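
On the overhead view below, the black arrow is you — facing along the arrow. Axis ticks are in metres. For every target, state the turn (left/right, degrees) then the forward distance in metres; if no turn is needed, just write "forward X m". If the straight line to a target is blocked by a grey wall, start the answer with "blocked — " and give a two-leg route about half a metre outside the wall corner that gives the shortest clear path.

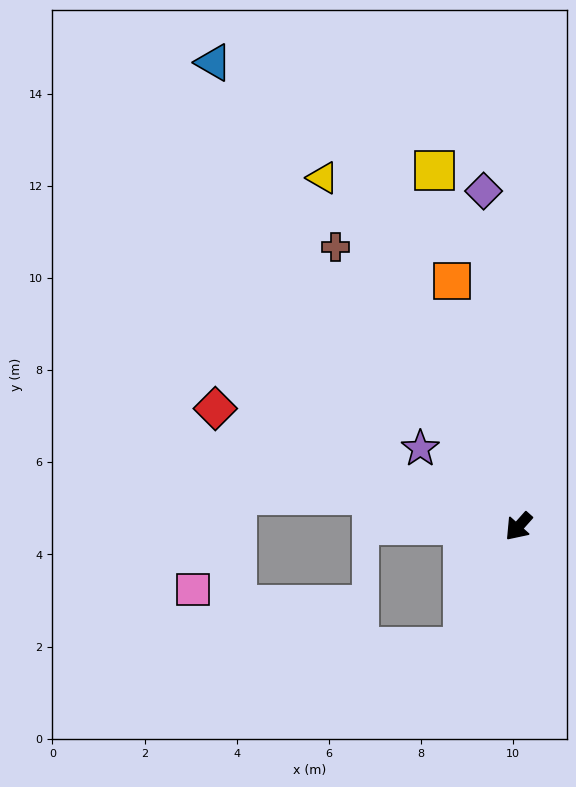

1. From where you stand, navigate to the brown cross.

turn right 105°, forward 7.3 m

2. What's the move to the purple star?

turn right 87°, forward 2.7 m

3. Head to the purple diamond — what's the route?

turn right 132°, forward 7.3 m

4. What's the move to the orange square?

turn right 123°, forward 5.5 m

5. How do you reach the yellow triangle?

turn right 109°, forward 8.7 m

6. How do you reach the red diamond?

turn right 70°, forward 7.1 m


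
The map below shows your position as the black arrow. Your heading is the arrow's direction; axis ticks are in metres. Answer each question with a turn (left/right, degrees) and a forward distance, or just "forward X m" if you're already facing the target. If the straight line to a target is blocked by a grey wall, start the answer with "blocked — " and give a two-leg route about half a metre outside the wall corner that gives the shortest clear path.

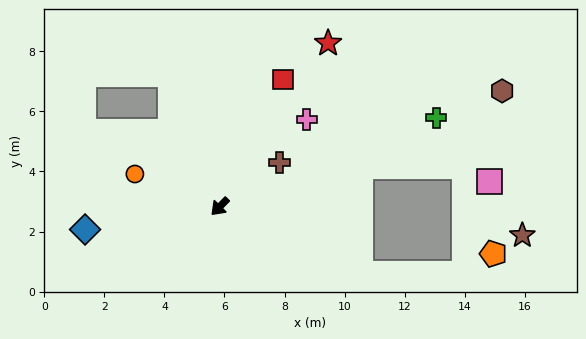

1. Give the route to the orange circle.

turn right 67°, forward 3.0 m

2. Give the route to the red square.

turn right 162°, forward 4.7 m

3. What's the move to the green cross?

turn left 157°, forward 7.8 m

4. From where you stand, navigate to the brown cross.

turn left 171°, forward 2.5 m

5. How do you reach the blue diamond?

turn right 36°, forward 4.6 m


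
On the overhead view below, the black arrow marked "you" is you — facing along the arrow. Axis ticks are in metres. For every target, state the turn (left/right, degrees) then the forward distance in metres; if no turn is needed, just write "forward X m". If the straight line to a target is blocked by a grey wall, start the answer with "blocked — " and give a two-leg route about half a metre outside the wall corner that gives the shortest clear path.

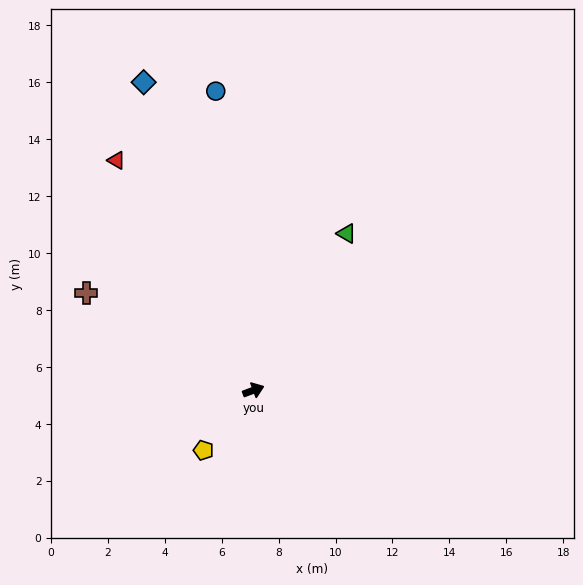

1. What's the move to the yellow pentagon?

turn right 150°, forward 2.7 m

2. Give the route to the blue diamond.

turn left 89°, forward 11.5 m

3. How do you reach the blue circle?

turn left 77°, forward 10.6 m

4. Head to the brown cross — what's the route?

turn left 129°, forward 6.8 m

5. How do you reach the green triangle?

turn left 39°, forward 6.4 m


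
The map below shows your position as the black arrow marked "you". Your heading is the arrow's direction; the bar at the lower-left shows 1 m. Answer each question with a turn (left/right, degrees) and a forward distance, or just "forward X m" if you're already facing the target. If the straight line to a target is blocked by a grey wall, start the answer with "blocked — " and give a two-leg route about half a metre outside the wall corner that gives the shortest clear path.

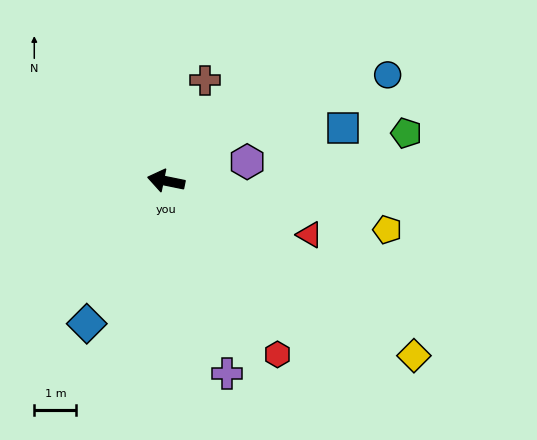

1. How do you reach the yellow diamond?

turn left 156°, forward 7.2 m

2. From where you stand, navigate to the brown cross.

turn right 100°, forward 2.6 m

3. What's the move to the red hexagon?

turn left 134°, forward 4.9 m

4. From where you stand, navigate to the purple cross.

turn left 119°, forward 4.8 m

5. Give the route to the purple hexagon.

turn right 155°, forward 2.0 m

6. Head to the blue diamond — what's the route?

turn left 72°, forward 3.9 m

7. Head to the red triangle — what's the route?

turn left 171°, forward 3.6 m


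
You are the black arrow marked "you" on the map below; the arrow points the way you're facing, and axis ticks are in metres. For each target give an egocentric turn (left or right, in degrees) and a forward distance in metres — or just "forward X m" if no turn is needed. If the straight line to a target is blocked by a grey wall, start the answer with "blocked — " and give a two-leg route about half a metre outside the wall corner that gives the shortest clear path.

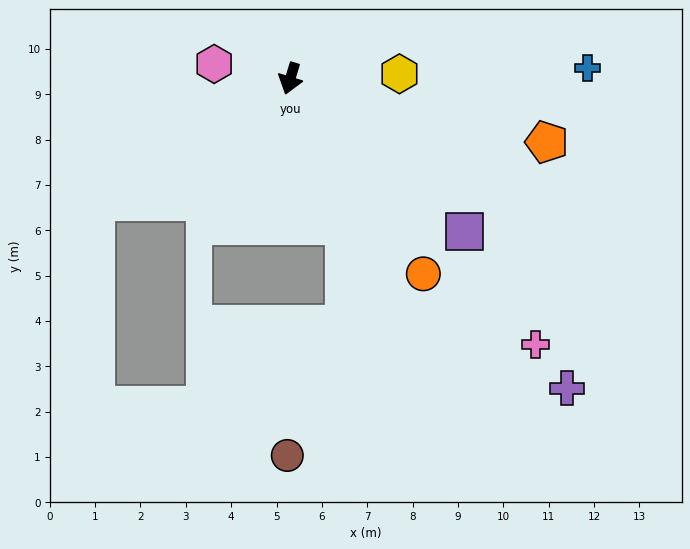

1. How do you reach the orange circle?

turn left 51°, forward 5.2 m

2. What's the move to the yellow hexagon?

turn left 109°, forward 2.4 m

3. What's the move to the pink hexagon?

turn right 84°, forward 1.7 m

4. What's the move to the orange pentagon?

turn left 93°, forward 5.8 m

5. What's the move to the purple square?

turn left 66°, forward 5.1 m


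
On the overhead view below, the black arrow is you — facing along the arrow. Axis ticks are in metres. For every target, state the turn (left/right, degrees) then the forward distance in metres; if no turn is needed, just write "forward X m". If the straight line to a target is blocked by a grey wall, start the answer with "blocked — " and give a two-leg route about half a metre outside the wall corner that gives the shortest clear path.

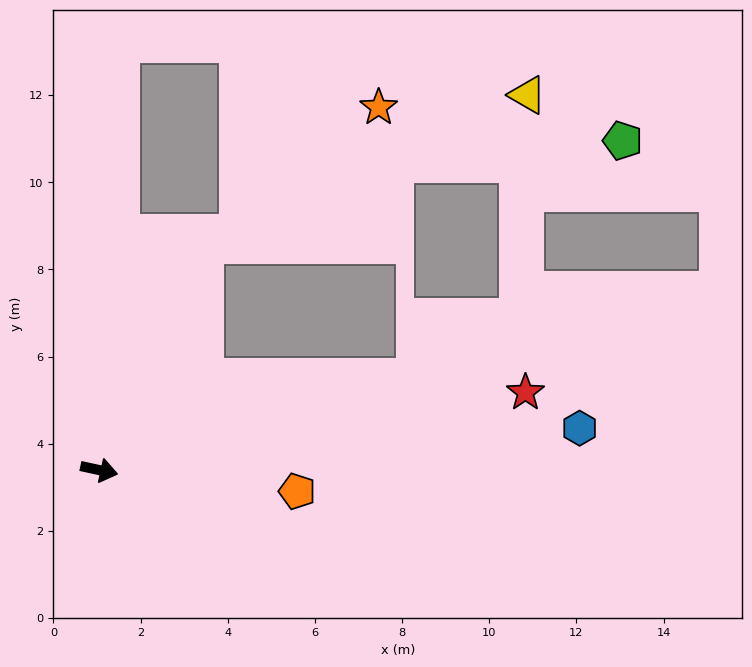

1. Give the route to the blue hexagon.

turn left 17°, forward 11.1 m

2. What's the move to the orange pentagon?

turn left 6°, forward 4.6 m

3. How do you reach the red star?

turn left 23°, forward 9.9 m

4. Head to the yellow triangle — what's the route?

blocked — turn left 77°, forward 5.7 m, then turn right 40°, forward 8.2 m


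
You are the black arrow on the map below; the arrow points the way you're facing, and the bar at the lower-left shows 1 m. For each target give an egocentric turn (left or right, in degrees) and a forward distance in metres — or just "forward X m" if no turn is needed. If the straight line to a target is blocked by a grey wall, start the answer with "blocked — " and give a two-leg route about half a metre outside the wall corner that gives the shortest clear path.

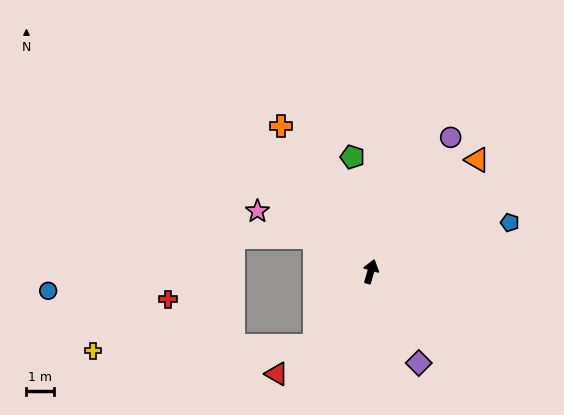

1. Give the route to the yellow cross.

blocked — turn left 159°, forward 3.4 m, then turn right 51°, forward 8.1 m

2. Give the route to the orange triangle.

turn right 27°, forward 5.6 m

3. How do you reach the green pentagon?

turn left 25°, forward 4.2 m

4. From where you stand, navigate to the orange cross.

turn left 48°, forward 6.2 m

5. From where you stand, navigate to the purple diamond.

turn right 136°, forward 3.8 m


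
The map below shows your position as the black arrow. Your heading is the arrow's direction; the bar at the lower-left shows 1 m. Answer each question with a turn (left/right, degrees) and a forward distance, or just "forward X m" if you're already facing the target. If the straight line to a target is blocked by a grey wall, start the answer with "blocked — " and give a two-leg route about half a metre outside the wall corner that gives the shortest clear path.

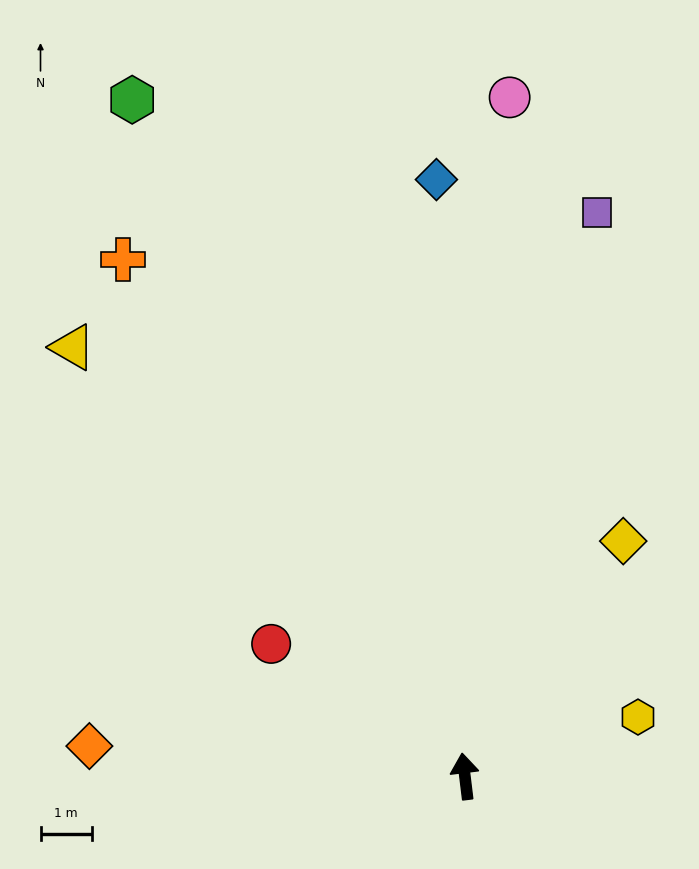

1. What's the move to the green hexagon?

turn left 19°, forward 14.7 m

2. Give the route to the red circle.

turn left 49°, forward 4.6 m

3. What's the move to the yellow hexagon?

turn right 78°, forward 3.6 m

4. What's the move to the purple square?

turn right 20°, forward 11.3 m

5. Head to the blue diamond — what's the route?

turn right 4°, forward 11.7 m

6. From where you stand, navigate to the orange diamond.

turn left 78°, forward 7.4 m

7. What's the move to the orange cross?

turn left 27°, forward 12.1 m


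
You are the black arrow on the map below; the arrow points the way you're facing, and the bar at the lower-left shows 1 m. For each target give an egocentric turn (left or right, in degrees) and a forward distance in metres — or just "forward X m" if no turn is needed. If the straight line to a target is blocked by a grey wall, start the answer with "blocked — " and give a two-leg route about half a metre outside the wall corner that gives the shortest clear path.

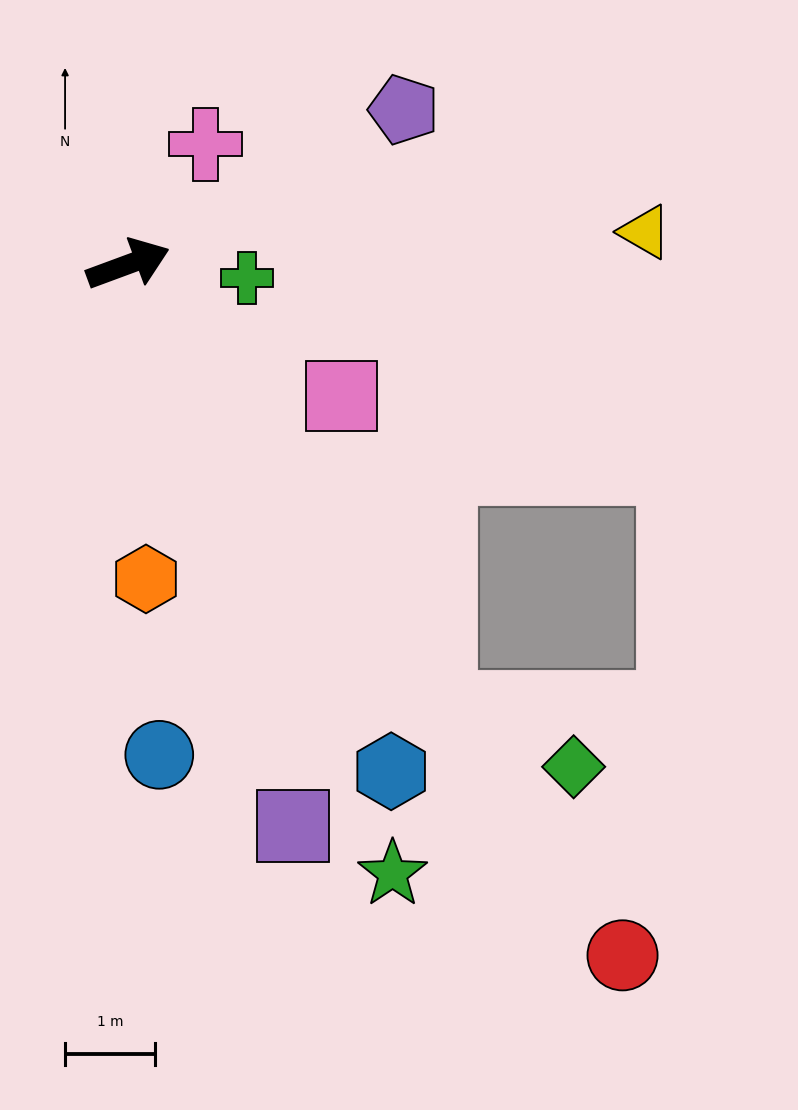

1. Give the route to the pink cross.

turn left 37°, forward 1.6 m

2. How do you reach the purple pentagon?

turn left 9°, forward 3.5 m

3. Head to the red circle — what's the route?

turn right 75°, forward 9.4 m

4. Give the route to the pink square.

turn right 52°, forward 2.8 m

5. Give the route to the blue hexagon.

turn right 83°, forward 6.3 m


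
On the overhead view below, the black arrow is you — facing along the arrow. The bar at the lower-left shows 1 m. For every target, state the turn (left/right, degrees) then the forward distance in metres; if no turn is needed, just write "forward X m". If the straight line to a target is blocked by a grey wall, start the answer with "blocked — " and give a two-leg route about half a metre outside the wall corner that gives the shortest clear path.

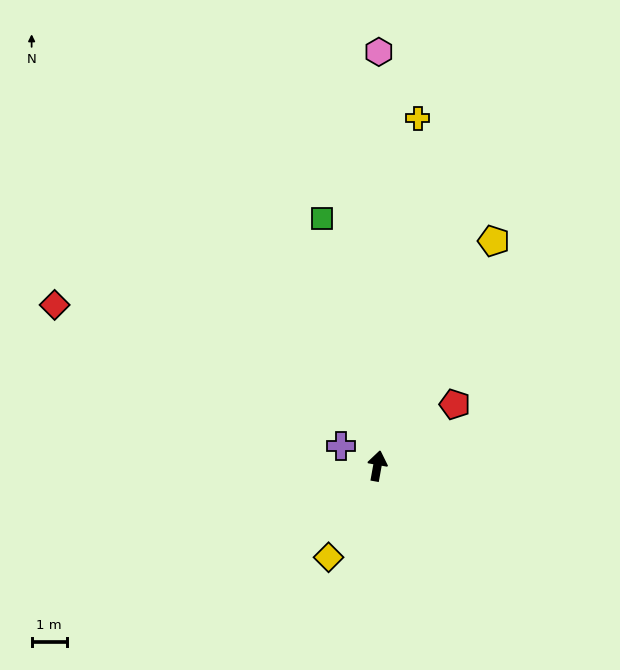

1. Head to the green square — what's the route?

turn left 23°, forward 7.2 m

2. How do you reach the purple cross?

turn left 71°, forward 1.2 m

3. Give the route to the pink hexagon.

turn left 10°, forward 11.8 m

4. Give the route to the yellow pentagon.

turn right 17°, forward 7.2 m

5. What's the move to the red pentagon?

turn right 41°, forward 2.8 m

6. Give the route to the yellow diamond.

turn left 162°, forward 3.0 m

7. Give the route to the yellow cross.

turn left 4°, forward 10.0 m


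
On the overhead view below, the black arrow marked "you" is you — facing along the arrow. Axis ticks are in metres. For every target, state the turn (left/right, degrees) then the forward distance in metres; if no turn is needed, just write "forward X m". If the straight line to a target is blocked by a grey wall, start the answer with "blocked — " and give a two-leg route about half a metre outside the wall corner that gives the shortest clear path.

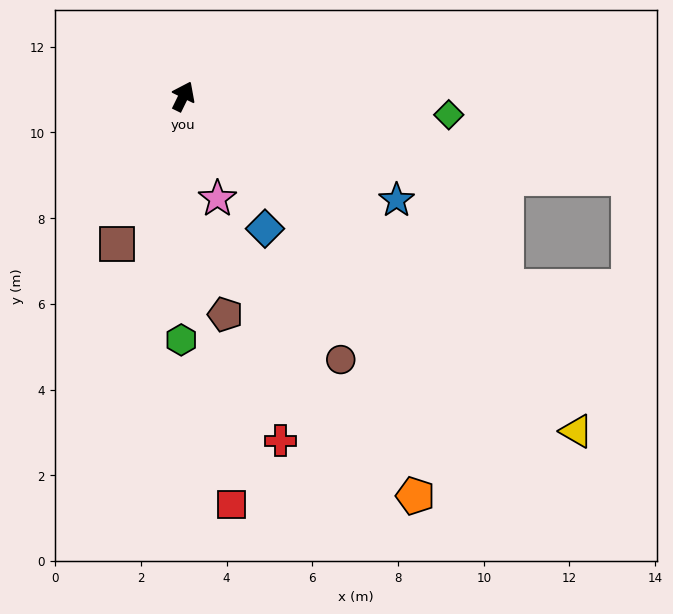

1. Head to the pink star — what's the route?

turn right 136°, forward 2.5 m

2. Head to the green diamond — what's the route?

turn right 68°, forward 6.2 m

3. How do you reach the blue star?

turn right 90°, forward 5.5 m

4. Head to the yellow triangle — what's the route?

turn right 104°, forward 12.0 m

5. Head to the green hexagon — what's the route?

turn right 154°, forward 5.7 m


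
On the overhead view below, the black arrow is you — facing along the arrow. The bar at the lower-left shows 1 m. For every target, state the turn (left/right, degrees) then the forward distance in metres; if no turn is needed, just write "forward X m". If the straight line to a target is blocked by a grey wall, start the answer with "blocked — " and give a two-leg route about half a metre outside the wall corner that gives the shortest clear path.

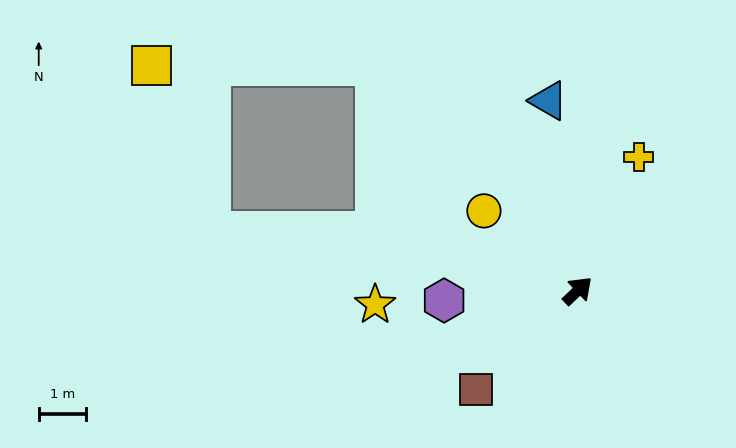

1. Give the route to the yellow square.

blocked — turn left 127°, forward 7.9 m, then turn right 61°, forward 3.7 m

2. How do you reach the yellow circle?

turn left 96°, forward 2.6 m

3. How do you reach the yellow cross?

turn left 22°, forward 3.1 m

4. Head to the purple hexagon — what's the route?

turn left 141°, forward 2.8 m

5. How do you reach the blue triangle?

turn left 55°, forward 4.1 m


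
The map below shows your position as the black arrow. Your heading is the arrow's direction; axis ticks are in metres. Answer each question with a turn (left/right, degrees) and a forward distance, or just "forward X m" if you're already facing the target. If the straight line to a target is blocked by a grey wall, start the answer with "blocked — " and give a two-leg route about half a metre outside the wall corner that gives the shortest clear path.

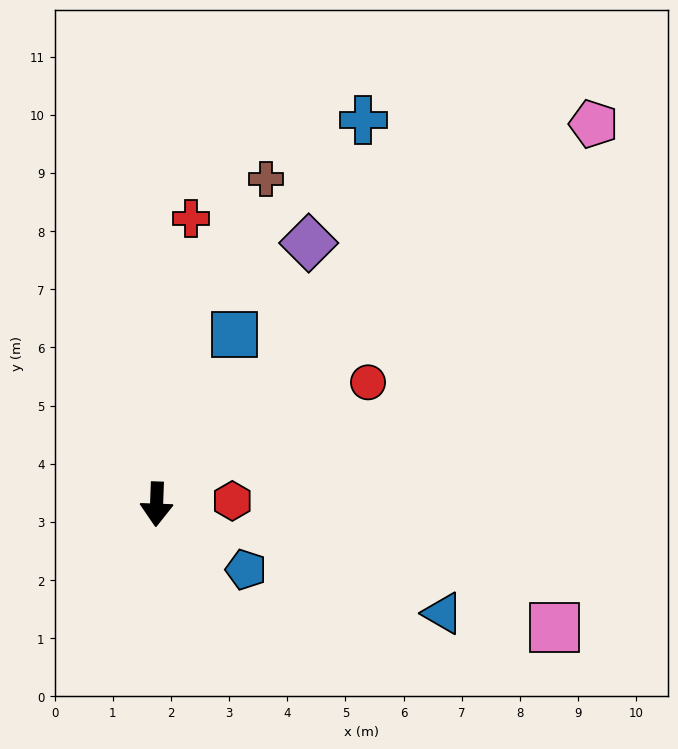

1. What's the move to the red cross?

turn left 175°, forward 5.0 m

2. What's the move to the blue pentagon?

turn left 56°, forward 1.9 m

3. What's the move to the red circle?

turn left 122°, forward 4.2 m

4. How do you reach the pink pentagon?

turn left 133°, forward 10.0 m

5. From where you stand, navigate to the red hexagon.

turn left 95°, forward 1.3 m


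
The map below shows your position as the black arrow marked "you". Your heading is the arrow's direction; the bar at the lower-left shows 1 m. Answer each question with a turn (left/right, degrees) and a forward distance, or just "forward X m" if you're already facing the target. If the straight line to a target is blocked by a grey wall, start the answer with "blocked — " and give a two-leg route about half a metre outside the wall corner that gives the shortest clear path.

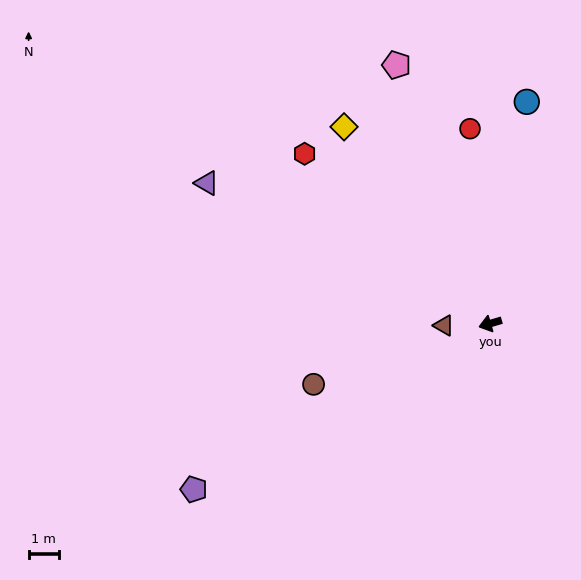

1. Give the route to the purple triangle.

turn right 43°, forward 10.4 m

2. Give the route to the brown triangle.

turn right 14°, forward 1.5 m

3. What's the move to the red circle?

turn right 100°, forward 6.4 m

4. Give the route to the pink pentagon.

turn right 86°, forward 9.0 m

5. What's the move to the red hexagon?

turn right 59°, forward 8.2 m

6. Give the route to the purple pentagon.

turn left 13°, forward 11.1 m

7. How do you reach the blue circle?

turn right 116°, forward 7.4 m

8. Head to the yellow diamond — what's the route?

turn right 70°, forward 8.0 m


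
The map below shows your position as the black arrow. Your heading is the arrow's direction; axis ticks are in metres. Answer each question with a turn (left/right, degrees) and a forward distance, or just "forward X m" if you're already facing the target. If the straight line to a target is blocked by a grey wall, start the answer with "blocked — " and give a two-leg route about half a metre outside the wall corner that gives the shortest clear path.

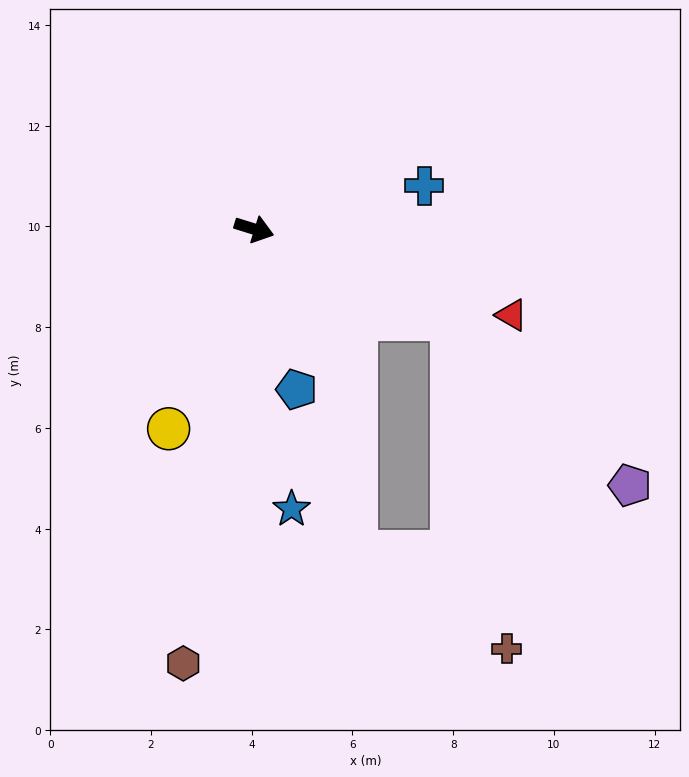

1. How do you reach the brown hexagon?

turn right 82°, forward 8.7 m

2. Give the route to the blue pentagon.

turn right 58°, forward 3.3 m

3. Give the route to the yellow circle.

turn right 96°, forward 4.3 m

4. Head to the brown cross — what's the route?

blocked — turn right 7°, forward 4.3 m, then turn right 56°, forward 6.6 m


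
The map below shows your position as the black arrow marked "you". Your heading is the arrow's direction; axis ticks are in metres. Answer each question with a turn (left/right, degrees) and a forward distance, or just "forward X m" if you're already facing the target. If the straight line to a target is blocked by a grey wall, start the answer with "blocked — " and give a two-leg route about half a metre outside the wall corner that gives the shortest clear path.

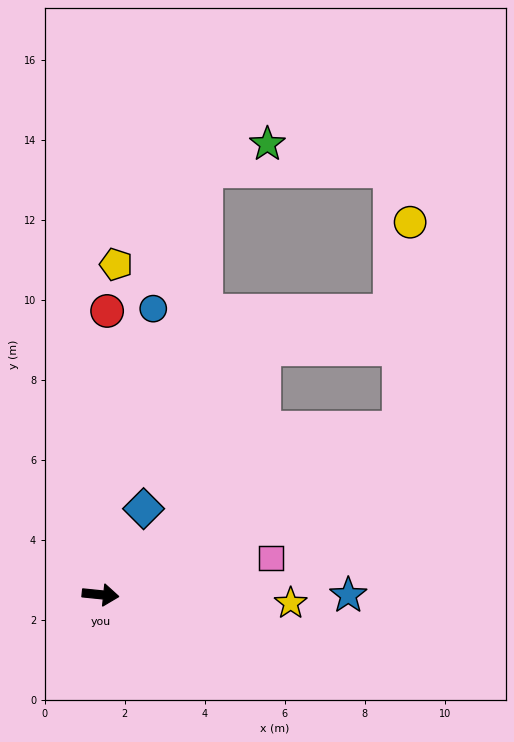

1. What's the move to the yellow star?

turn left 3°, forward 4.8 m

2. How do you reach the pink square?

turn left 18°, forward 4.4 m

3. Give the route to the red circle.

turn left 94°, forward 7.1 m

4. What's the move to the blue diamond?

turn left 69°, forward 2.4 m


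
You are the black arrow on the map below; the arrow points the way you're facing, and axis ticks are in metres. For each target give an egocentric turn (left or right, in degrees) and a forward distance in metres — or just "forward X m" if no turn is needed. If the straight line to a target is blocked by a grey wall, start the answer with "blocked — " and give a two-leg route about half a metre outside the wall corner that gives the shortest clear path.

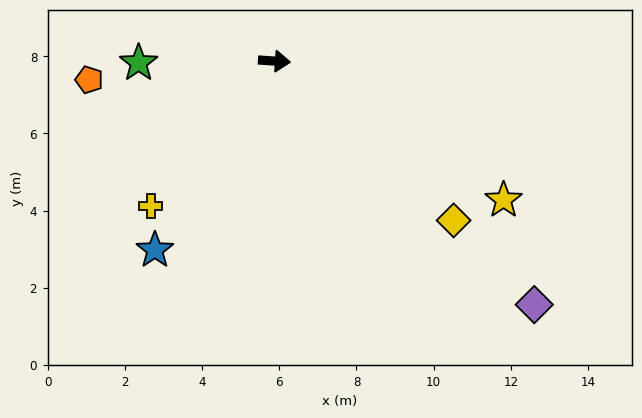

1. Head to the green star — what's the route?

turn right 175°, forward 3.5 m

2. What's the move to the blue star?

turn right 118°, forward 5.8 m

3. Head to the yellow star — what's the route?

turn right 27°, forward 6.9 m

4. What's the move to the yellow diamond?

turn right 38°, forward 6.2 m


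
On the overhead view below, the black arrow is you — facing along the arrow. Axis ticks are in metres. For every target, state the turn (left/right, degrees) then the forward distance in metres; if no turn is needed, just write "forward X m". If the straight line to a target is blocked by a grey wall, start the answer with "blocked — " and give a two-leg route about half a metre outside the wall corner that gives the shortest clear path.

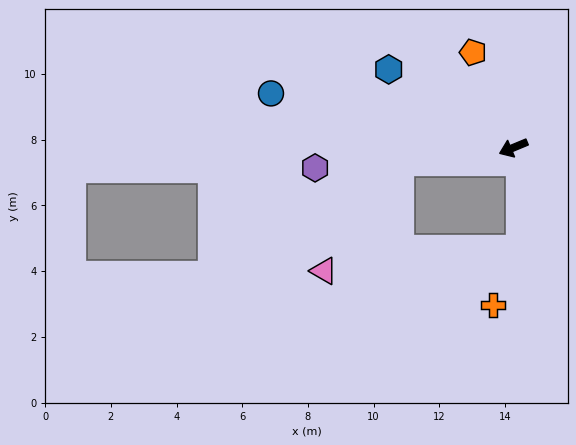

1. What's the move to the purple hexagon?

turn right 17°, forward 6.1 m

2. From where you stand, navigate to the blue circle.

turn right 35°, forward 7.6 m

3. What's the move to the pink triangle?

blocked — turn right 15°, forward 3.5 m, then turn left 47°, forward 4.0 m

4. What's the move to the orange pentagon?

turn right 90°, forward 3.1 m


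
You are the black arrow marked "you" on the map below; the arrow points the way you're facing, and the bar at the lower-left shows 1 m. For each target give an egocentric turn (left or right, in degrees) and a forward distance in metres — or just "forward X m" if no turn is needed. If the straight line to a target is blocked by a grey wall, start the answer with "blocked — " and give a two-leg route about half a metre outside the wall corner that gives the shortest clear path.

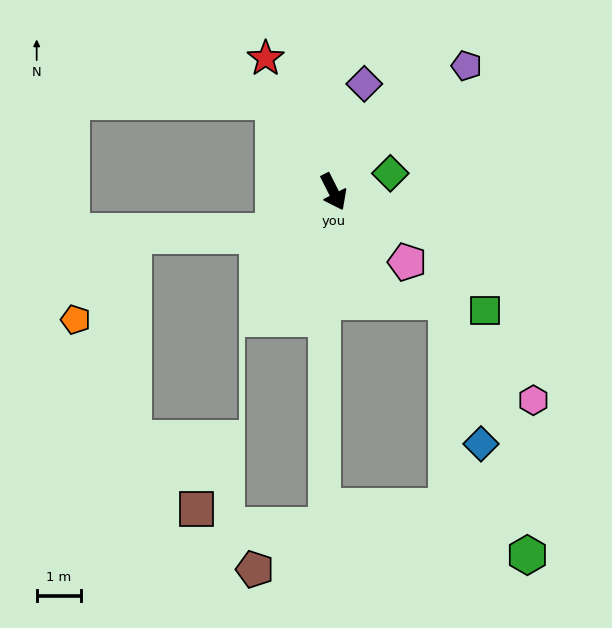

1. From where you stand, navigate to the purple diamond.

turn left 137°, forward 2.6 m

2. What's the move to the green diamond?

turn left 81°, forward 1.4 m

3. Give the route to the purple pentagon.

turn left 107°, forward 4.2 m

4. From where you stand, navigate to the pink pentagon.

turn left 20°, forward 2.3 m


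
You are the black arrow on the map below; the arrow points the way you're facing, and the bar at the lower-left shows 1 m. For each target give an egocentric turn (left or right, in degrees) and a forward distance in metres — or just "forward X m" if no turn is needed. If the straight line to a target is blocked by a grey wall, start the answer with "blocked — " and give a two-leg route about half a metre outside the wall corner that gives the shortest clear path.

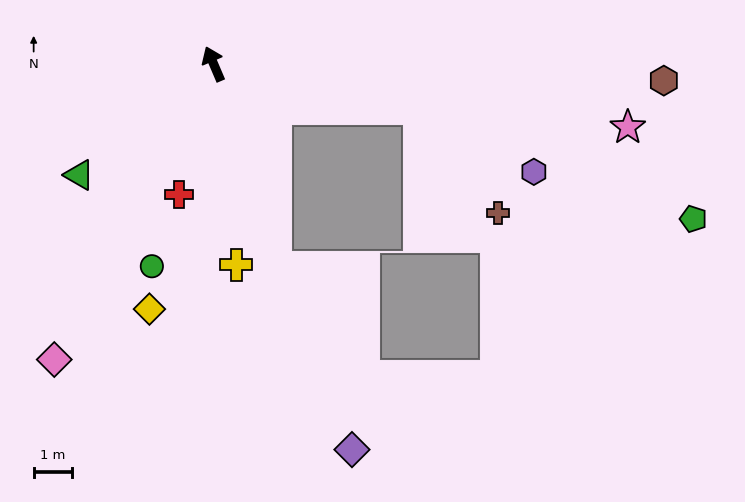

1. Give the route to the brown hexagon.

turn right 115°, forward 11.7 m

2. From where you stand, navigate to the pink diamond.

turn left 129°, forward 8.7 m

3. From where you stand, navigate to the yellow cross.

turn left 163°, forward 5.2 m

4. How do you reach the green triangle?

turn left 106°, forward 4.5 m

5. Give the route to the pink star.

turn right 122°, forward 10.9 m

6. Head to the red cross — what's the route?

turn left 142°, forward 3.5 m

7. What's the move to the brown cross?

blocked — turn right 125°, forward 5.5 m, then turn right 41°, forward 3.4 m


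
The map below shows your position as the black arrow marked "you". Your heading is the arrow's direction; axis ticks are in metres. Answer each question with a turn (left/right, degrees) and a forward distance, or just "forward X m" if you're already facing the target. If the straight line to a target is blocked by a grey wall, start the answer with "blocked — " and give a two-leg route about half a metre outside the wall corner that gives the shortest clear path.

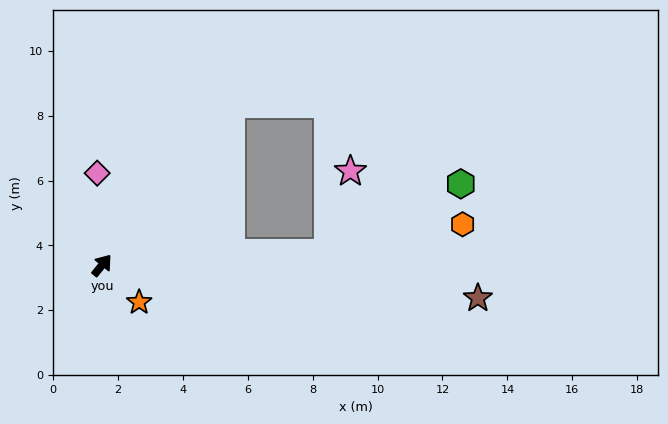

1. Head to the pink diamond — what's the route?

turn left 42°, forward 2.8 m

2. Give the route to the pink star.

blocked — turn right 48°, forward 7.0 m, then turn left 71°, forward 2.6 m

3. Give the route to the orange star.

turn right 96°, forward 1.6 m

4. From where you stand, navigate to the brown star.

turn right 56°, forward 11.6 m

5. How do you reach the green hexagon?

blocked — turn right 48°, forward 7.0 m, then turn left 24°, forward 4.6 m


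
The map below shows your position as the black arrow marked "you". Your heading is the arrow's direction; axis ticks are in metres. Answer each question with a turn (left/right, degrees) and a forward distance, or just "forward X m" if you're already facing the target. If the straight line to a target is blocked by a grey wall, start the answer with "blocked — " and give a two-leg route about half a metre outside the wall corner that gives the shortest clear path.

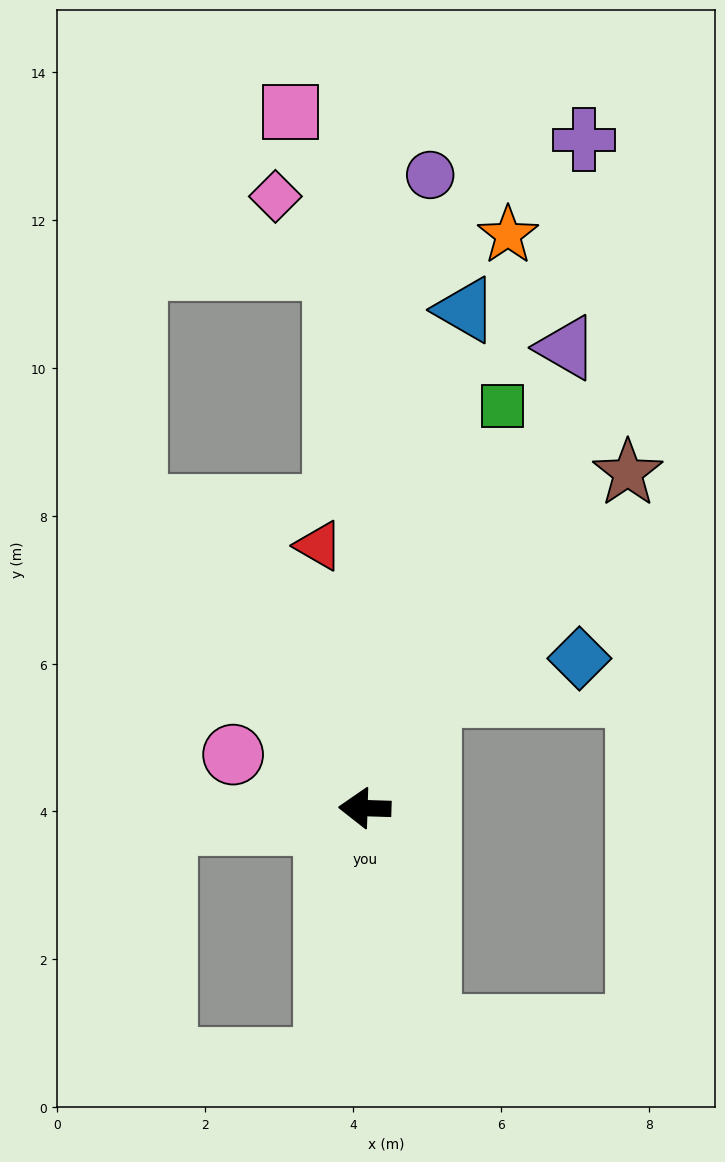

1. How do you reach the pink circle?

turn right 20°, forward 1.9 m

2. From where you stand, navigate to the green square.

turn right 107°, forward 5.8 m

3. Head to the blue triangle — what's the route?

turn right 100°, forward 6.9 m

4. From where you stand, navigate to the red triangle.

turn right 78°, forward 3.6 m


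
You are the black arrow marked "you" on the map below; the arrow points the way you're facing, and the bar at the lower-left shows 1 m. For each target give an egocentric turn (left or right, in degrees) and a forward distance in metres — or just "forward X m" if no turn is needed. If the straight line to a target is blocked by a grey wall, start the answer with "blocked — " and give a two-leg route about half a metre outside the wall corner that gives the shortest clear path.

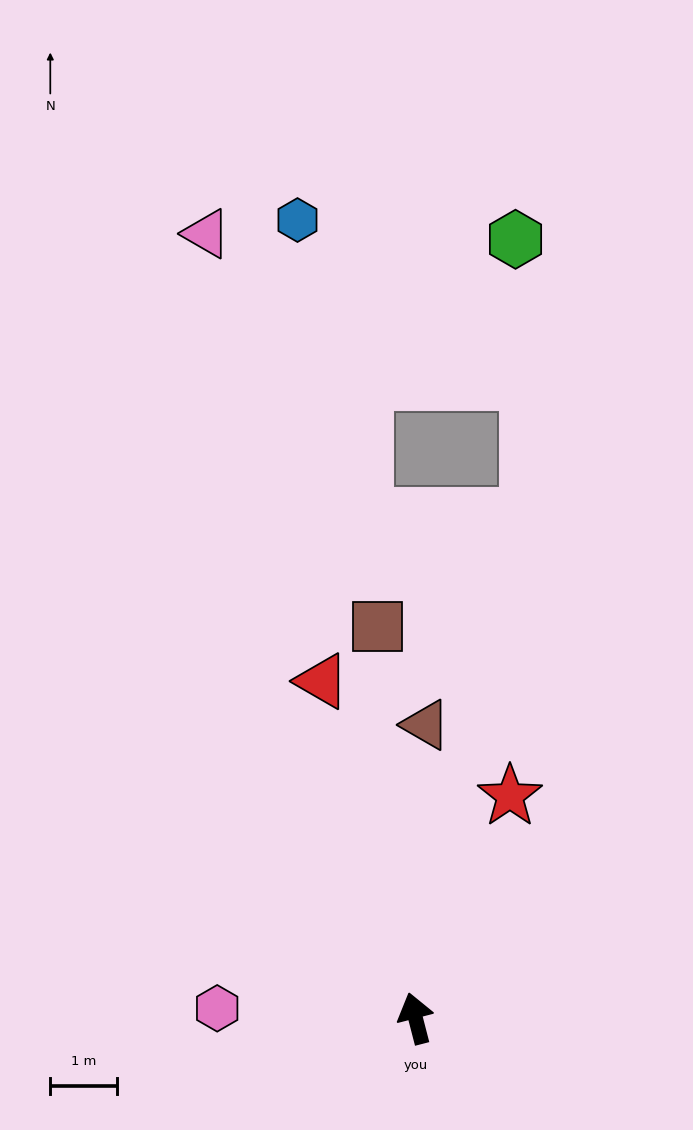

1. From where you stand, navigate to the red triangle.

forward 5.3 m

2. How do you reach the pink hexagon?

turn left 73°, forward 3.0 m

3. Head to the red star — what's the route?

turn right 37°, forward 3.6 m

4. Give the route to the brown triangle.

turn right 16°, forward 4.4 m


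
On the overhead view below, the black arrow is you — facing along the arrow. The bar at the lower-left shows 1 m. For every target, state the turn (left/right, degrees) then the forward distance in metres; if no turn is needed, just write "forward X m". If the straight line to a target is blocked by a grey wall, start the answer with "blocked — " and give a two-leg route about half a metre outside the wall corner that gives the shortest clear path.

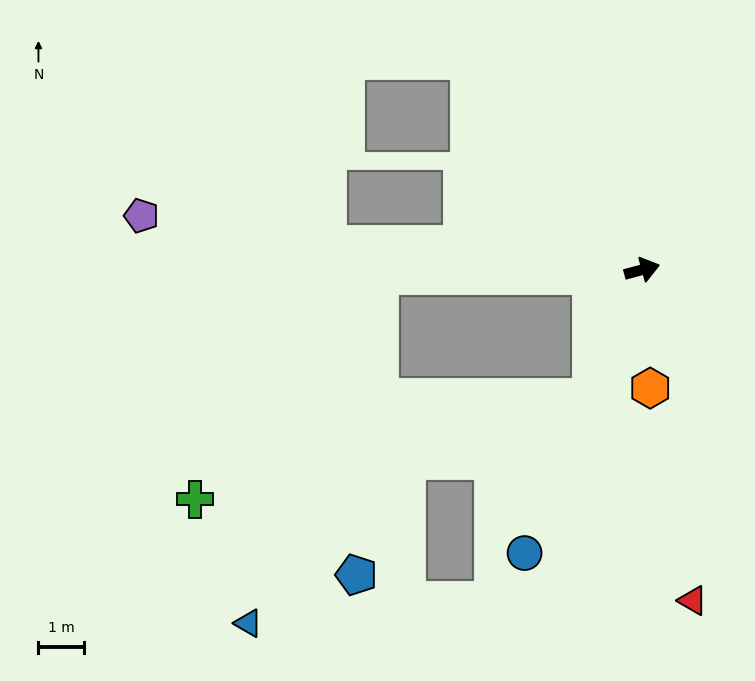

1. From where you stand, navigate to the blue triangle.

blocked — turn left 166°, forward 5.8 m, then turn left 68°, forward 8.2 m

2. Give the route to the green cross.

blocked — turn right 127°, forward 3.0 m, then turn right 54°, forward 9.0 m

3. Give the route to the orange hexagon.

turn right 101°, forward 2.6 m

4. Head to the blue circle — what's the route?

turn right 128°, forward 6.7 m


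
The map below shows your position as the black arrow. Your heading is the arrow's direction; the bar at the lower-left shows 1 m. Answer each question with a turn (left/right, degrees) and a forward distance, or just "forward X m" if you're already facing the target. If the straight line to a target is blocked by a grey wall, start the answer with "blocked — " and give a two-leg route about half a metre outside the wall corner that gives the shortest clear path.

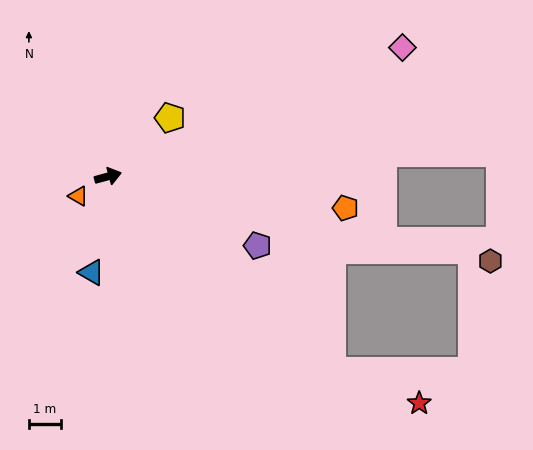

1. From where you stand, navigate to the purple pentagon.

turn right 40°, forward 5.1 m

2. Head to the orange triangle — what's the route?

turn right 162°, forward 1.1 m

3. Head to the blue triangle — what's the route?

turn right 115°, forward 3.0 m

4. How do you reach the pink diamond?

turn left 8°, forward 10.0 m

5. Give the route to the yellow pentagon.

turn left 28°, forward 2.7 m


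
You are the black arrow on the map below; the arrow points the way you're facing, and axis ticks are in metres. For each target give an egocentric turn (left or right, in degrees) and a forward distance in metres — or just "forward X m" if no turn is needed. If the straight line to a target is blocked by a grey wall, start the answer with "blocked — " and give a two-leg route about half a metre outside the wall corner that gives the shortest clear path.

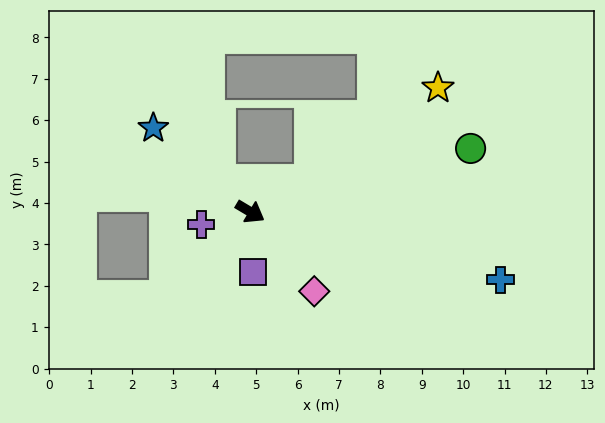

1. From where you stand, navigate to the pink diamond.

turn right 20°, forward 2.5 m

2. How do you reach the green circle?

turn left 47°, forward 5.5 m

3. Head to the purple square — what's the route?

turn right 57°, forward 1.5 m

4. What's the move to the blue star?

turn left 170°, forward 3.1 m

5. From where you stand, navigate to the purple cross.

turn right 134°, forward 1.2 m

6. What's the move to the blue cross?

turn left 16°, forward 6.3 m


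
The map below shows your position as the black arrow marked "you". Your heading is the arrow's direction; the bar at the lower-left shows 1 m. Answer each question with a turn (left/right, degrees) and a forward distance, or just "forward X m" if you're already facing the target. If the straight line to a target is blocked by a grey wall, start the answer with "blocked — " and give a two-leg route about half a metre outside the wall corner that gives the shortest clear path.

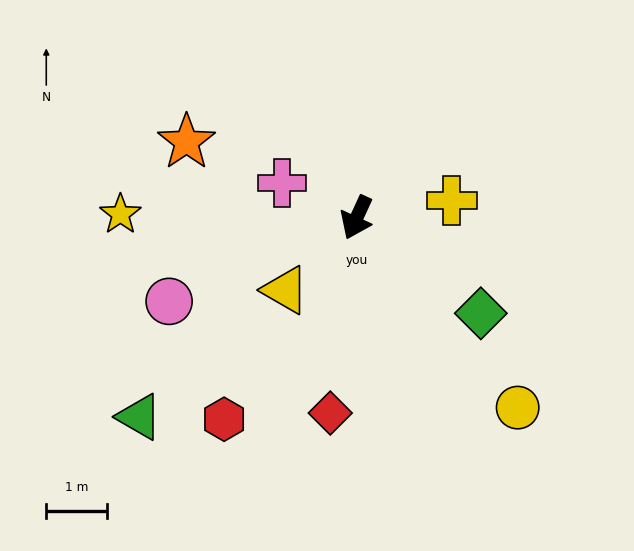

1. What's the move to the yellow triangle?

turn right 20°, forward 1.7 m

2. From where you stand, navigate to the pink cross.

turn right 90°, forward 1.3 m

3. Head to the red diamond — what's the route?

turn left 17°, forward 3.2 m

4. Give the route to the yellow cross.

turn left 125°, forward 1.6 m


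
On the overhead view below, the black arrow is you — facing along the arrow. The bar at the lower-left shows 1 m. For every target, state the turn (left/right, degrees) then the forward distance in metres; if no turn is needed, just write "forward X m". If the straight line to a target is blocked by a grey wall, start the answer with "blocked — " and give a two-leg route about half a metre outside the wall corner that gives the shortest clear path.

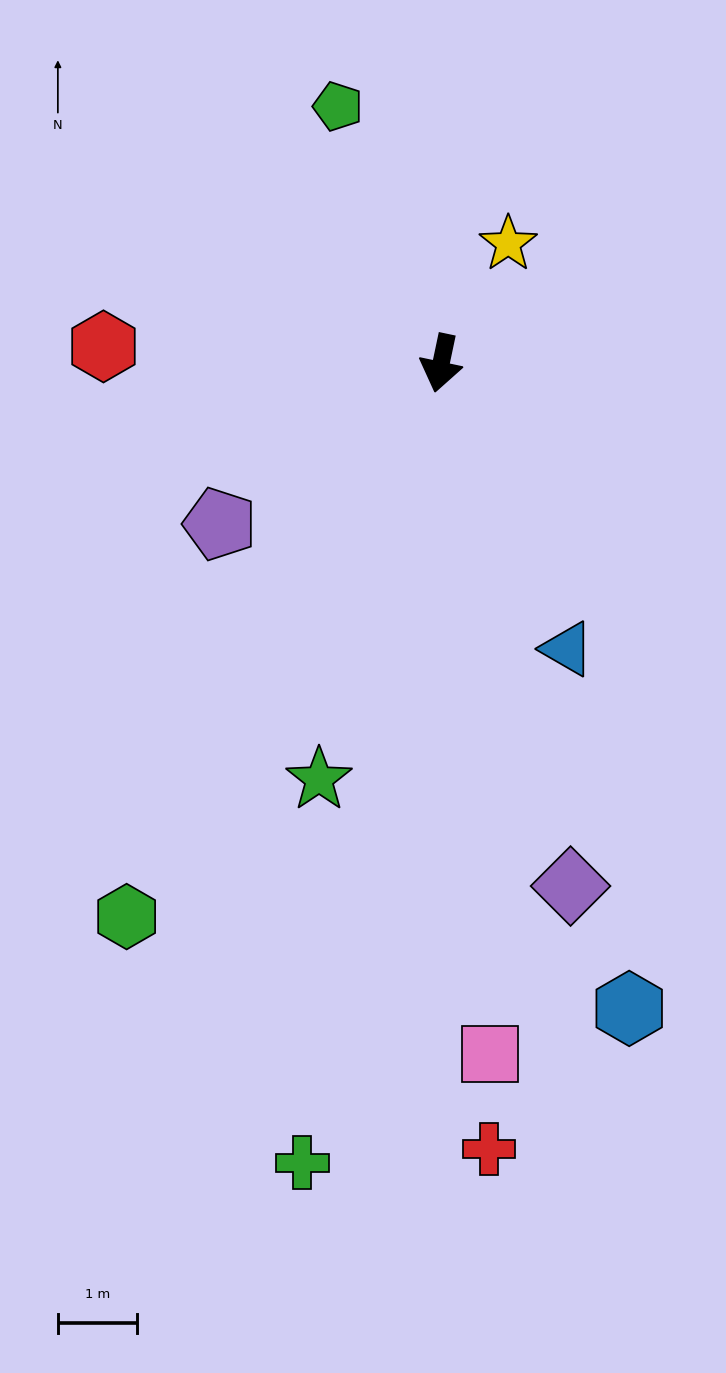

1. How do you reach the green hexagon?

turn right 18°, forward 8.1 m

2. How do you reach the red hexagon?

turn right 81°, forward 4.3 m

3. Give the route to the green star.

turn right 4°, forward 5.5 m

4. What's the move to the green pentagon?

turn right 146°, forward 3.5 m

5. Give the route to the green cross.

turn left 2°, forward 10.3 m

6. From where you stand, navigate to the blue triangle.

turn left 36°, forward 4.0 m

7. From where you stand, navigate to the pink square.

turn left 16°, forward 8.8 m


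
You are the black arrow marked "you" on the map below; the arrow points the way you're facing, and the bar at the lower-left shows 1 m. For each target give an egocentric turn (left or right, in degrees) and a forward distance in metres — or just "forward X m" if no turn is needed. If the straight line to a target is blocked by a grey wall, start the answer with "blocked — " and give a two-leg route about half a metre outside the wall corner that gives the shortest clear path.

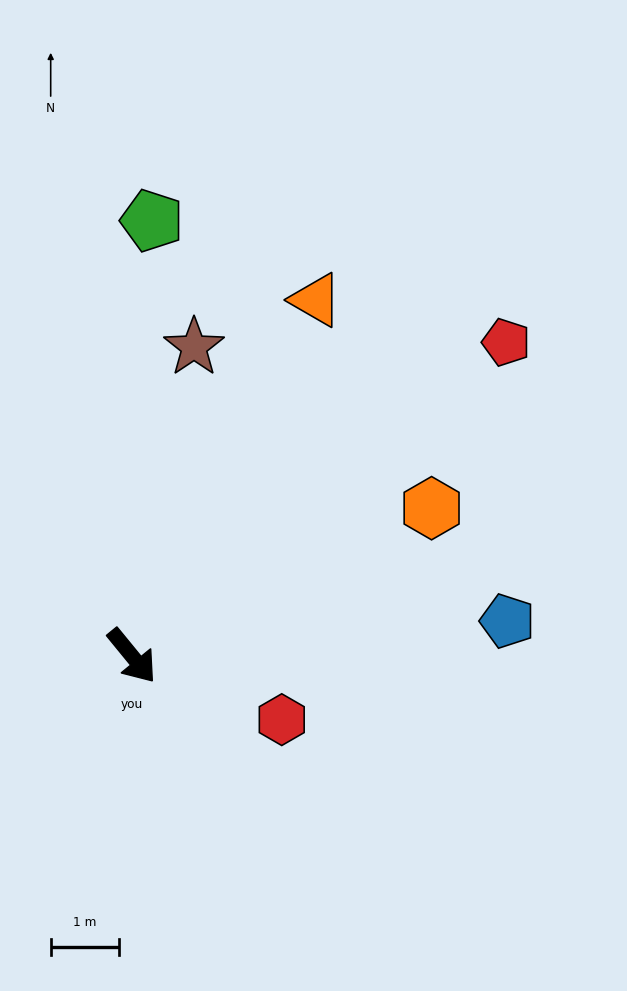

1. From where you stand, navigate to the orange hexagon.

turn left 77°, forward 4.9 m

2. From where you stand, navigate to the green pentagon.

turn left 138°, forward 6.4 m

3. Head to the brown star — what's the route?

turn left 129°, forward 4.6 m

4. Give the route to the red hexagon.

turn left 28°, forward 2.4 m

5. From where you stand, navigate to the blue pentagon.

turn left 56°, forward 5.5 m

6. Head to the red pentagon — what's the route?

turn left 91°, forward 7.1 m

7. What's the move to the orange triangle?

turn left 113°, forward 5.9 m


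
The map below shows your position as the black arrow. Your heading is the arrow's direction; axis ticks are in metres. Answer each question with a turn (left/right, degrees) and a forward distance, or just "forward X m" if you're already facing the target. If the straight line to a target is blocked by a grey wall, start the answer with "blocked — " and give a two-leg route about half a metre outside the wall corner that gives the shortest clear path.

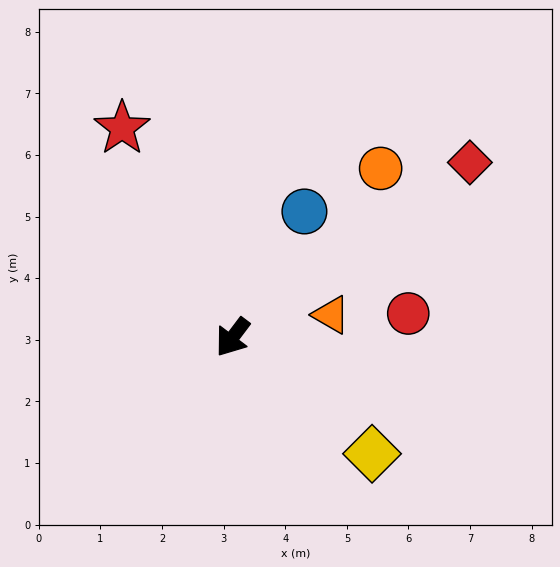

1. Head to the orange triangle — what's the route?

turn left 140°, forward 1.6 m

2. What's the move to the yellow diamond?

turn left 87°, forward 2.9 m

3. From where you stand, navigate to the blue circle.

turn right 173°, forward 2.4 m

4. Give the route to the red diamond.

turn left 163°, forward 4.8 m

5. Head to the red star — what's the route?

turn right 115°, forward 3.8 m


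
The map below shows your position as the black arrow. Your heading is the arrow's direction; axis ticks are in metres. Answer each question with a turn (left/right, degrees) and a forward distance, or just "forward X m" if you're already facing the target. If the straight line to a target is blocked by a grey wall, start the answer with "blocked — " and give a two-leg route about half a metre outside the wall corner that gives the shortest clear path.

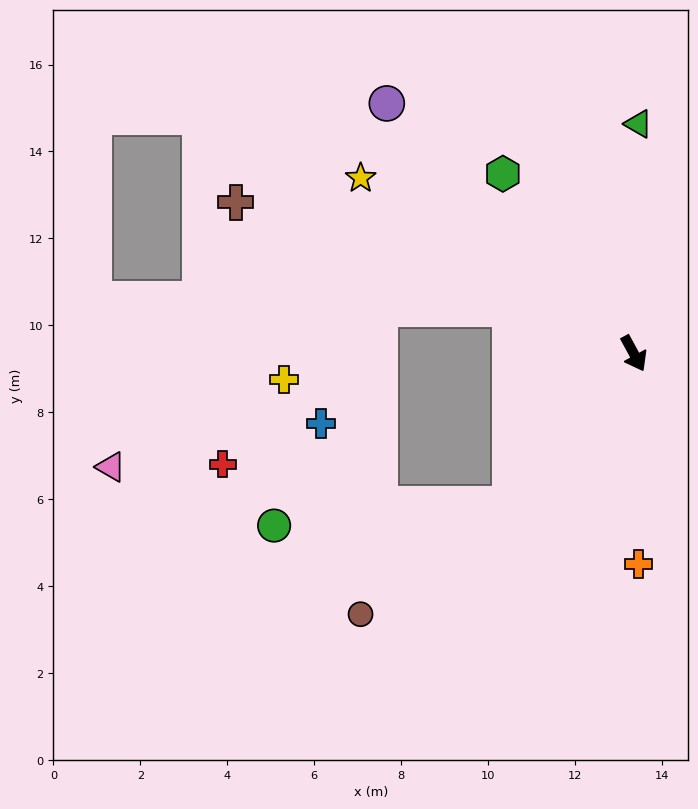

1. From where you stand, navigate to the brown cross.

turn right 139°, forward 9.8 m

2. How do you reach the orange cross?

turn right 27°, forward 4.8 m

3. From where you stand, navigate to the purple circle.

turn right 164°, forward 8.1 m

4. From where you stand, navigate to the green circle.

blocked — turn right 68°, forward 4.5 m, then turn right 45°, forward 5.5 m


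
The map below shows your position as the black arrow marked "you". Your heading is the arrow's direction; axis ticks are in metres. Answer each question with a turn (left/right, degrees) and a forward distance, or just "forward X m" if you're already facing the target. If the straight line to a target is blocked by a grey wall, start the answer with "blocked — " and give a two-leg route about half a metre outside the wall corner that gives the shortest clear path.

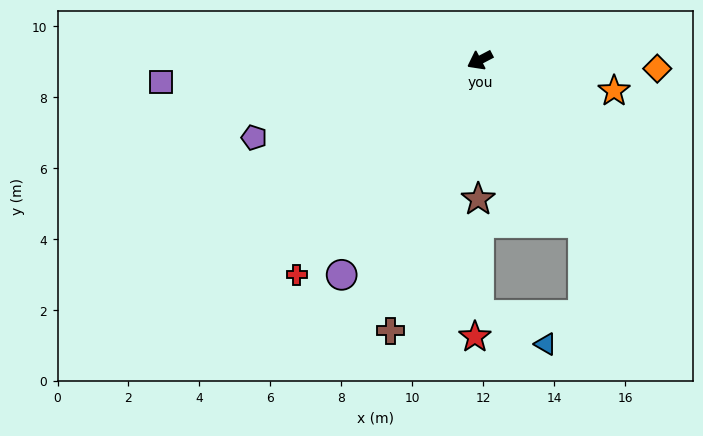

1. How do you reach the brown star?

turn left 62°, forward 3.9 m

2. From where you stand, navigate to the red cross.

turn left 22°, forward 8.0 m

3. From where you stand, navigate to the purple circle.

turn left 30°, forward 7.2 m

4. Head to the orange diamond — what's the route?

turn left 150°, forward 5.0 m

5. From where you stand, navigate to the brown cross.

turn left 44°, forward 8.0 m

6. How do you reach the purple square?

turn right 24°, forward 9.0 m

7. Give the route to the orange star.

turn left 139°, forward 3.9 m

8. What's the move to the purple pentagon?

turn right 9°, forward 6.7 m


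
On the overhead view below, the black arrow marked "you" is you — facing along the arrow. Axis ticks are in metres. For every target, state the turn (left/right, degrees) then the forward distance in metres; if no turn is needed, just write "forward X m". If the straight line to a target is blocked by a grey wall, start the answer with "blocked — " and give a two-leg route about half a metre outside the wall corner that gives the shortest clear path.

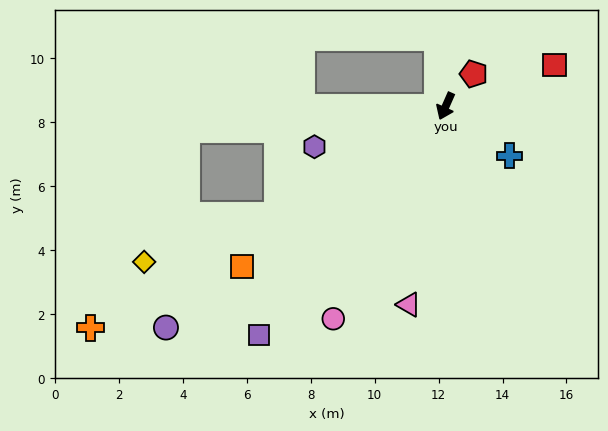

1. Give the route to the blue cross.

turn left 76°, forward 2.5 m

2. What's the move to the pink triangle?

turn left 13°, forward 6.3 m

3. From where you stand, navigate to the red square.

turn left 135°, forward 3.6 m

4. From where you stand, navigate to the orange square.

turn right 28°, forward 8.1 m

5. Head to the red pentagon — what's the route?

turn left 163°, forward 1.3 m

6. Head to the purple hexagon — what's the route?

turn right 49°, forward 4.3 m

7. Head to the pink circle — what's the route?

turn right 4°, forward 7.5 m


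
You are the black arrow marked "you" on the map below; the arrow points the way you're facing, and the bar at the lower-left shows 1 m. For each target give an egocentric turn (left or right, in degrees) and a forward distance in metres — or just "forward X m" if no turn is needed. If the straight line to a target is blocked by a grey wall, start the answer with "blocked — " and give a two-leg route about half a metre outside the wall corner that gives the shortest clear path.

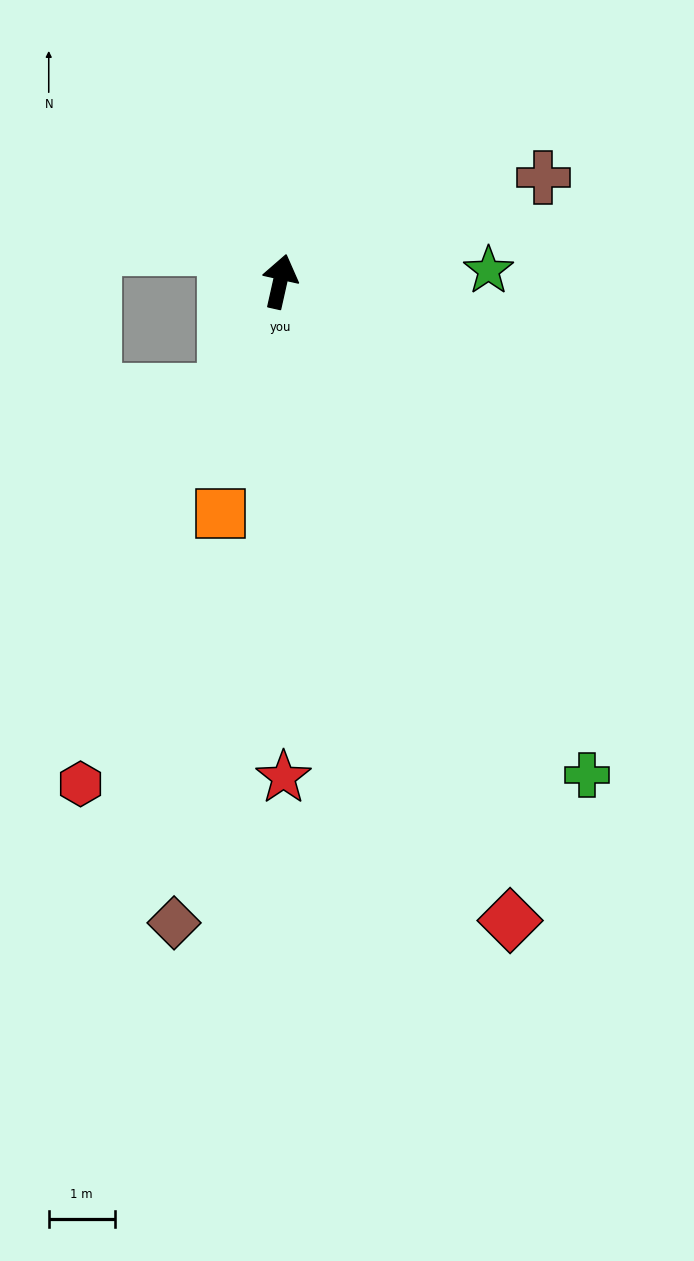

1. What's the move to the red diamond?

turn right 148°, forward 10.3 m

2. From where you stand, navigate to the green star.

turn right 74°, forward 3.2 m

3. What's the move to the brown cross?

turn right 56°, forward 4.3 m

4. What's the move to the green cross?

turn right 135°, forward 8.8 m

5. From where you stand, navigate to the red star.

turn right 167°, forward 7.5 m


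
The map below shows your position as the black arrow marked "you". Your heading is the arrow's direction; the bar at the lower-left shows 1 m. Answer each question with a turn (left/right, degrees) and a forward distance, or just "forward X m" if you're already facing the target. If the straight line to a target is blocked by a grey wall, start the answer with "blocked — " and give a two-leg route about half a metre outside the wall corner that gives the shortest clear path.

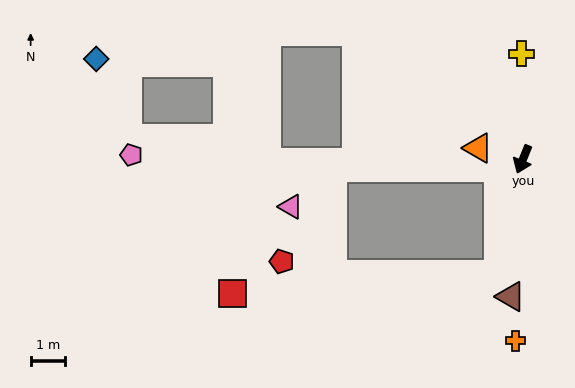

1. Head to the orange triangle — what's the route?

turn right 82°, forward 1.4 m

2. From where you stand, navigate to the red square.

blocked — turn left 10°, forward 3.4 m, then turn right 74°, forward 7.8 m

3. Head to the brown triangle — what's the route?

turn left 17°, forward 4.0 m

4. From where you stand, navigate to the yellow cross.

turn right 157°, forward 3.1 m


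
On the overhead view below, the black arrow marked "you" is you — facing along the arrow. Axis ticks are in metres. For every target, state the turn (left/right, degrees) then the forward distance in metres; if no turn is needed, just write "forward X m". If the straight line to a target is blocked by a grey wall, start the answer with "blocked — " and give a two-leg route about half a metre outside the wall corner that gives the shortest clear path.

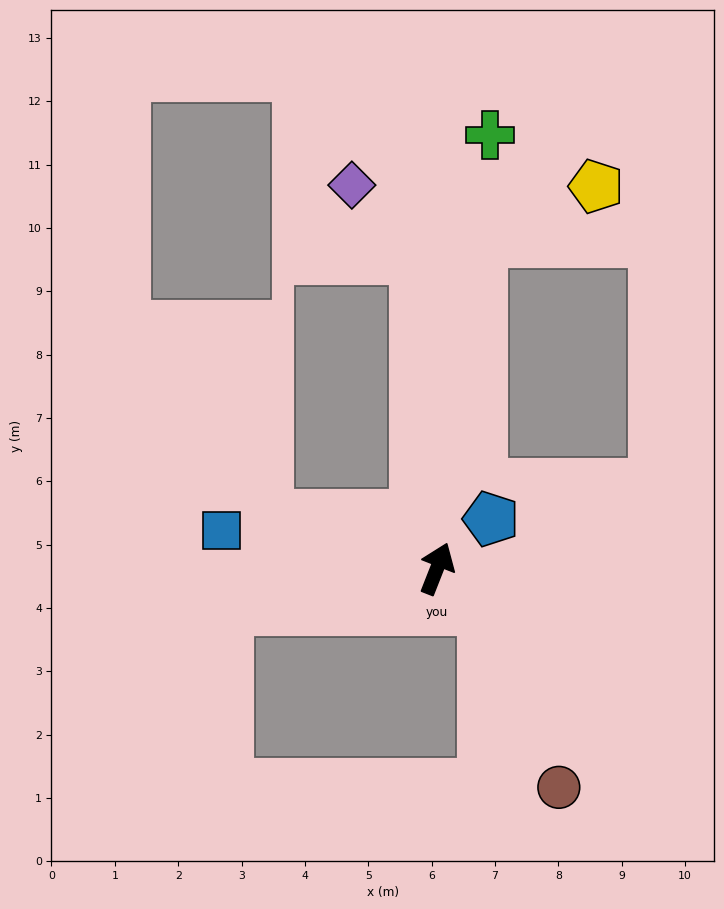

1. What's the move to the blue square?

turn left 102°, forward 3.5 m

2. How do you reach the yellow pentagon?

blocked — turn left 14°, forward 5.2 m, then turn right 57°, forward 2.0 m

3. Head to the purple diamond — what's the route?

blocked — turn left 25°, forward 4.9 m, then turn left 39°, forward 1.5 m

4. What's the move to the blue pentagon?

turn right 26°, forward 1.2 m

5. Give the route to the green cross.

turn left 15°, forward 6.9 m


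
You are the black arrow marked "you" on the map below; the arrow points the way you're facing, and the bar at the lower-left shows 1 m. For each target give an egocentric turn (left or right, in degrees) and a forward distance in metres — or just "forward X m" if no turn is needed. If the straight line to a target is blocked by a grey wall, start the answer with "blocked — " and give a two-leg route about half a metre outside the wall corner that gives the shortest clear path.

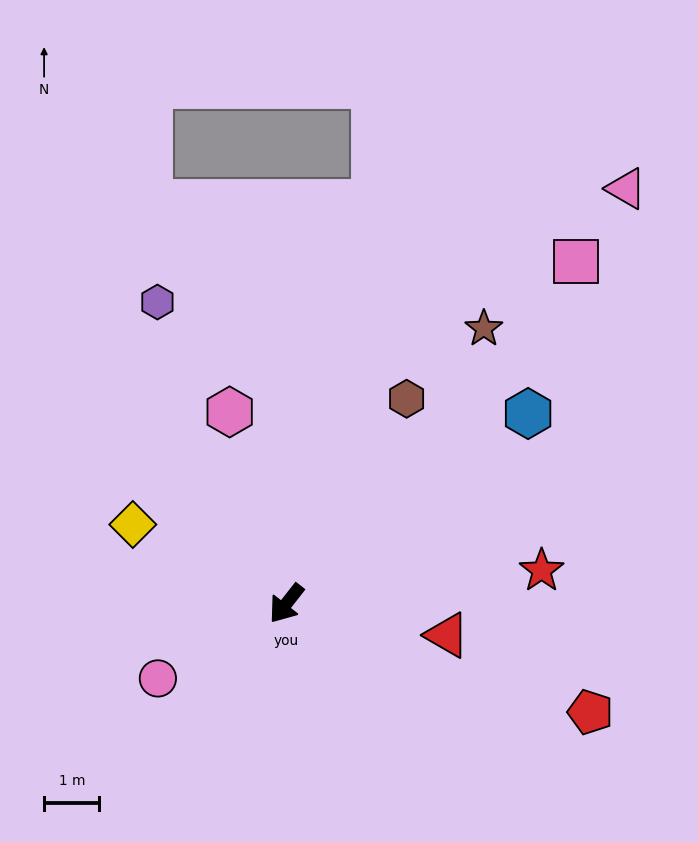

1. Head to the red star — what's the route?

turn left 135°, forward 4.6 m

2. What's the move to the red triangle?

turn left 117°, forward 3.0 m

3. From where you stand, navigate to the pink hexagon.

turn right 125°, forward 3.6 m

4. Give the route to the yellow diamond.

turn right 79°, forward 3.1 m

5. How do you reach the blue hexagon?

turn left 166°, forward 5.6 m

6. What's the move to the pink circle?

turn right 22°, forward 2.7 m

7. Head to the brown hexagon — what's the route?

turn right 172°, forward 4.3 m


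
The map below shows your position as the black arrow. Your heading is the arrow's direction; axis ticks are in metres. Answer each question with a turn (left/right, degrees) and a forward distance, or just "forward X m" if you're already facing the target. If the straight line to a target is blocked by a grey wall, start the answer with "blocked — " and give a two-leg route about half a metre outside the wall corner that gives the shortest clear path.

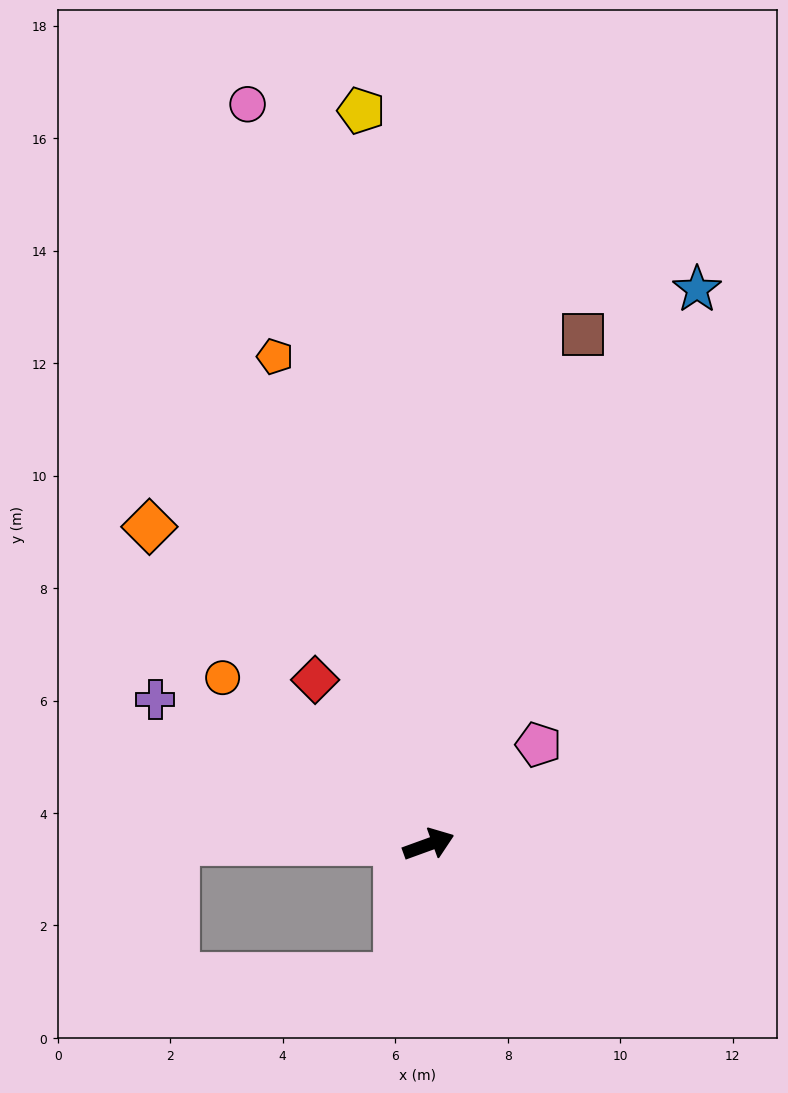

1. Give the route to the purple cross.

turn left 132°, forward 5.5 m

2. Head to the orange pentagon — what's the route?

turn left 88°, forward 9.1 m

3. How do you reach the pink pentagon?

turn left 22°, forward 2.6 m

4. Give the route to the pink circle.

turn left 84°, forward 13.5 m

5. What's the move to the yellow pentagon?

turn left 75°, forward 13.1 m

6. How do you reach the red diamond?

turn left 105°, forward 3.6 m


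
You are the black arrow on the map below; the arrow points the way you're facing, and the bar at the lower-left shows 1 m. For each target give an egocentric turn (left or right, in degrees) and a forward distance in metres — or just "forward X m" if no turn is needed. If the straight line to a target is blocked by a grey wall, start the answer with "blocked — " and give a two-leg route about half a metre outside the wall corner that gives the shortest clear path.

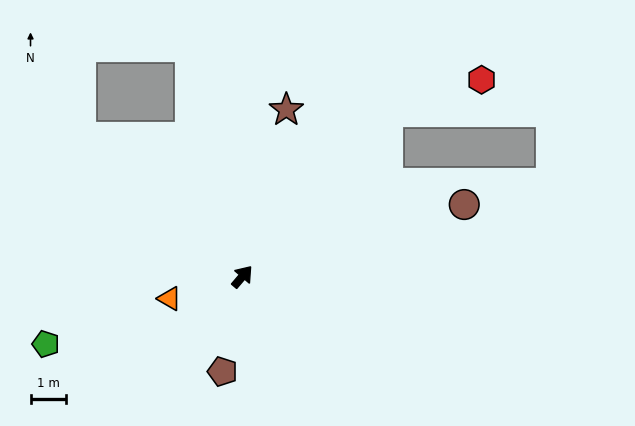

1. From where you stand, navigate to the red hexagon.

blocked — forward 6.3 m, then turn right 30°, forward 2.8 m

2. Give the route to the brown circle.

turn right 32°, forward 6.7 m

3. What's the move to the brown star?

turn left 26°, forward 4.9 m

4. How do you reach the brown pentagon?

turn right 151°, forward 2.8 m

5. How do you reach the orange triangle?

turn left 147°, forward 2.2 m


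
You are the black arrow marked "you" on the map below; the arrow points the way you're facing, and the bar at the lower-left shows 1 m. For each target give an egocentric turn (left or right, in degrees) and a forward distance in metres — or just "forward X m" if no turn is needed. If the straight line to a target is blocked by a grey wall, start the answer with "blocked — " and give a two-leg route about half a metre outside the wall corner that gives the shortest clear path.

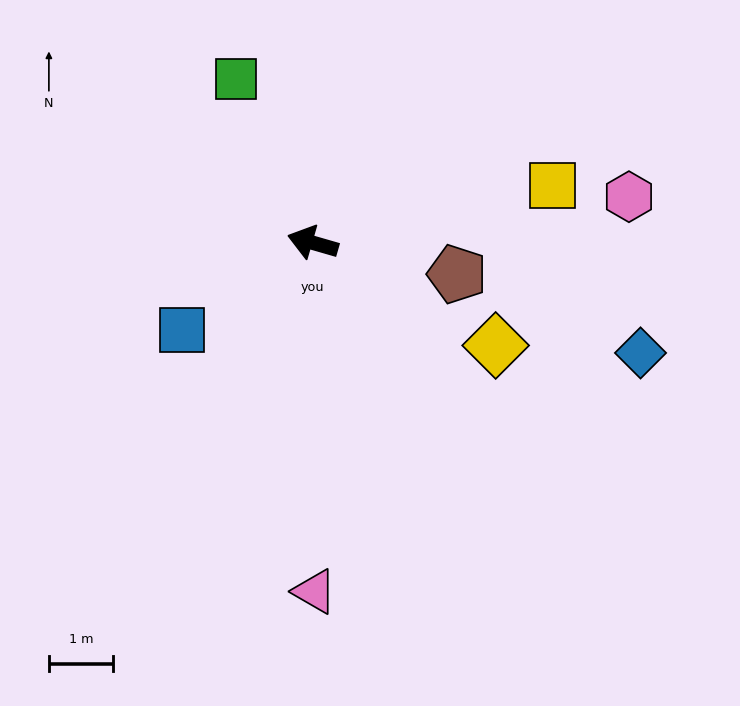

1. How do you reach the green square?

turn right 49°, forward 2.8 m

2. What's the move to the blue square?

turn left 50°, forward 2.4 m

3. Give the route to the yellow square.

turn right 150°, forward 3.8 m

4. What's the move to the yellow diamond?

turn left 167°, forward 3.3 m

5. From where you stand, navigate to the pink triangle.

turn left 106°, forward 5.4 m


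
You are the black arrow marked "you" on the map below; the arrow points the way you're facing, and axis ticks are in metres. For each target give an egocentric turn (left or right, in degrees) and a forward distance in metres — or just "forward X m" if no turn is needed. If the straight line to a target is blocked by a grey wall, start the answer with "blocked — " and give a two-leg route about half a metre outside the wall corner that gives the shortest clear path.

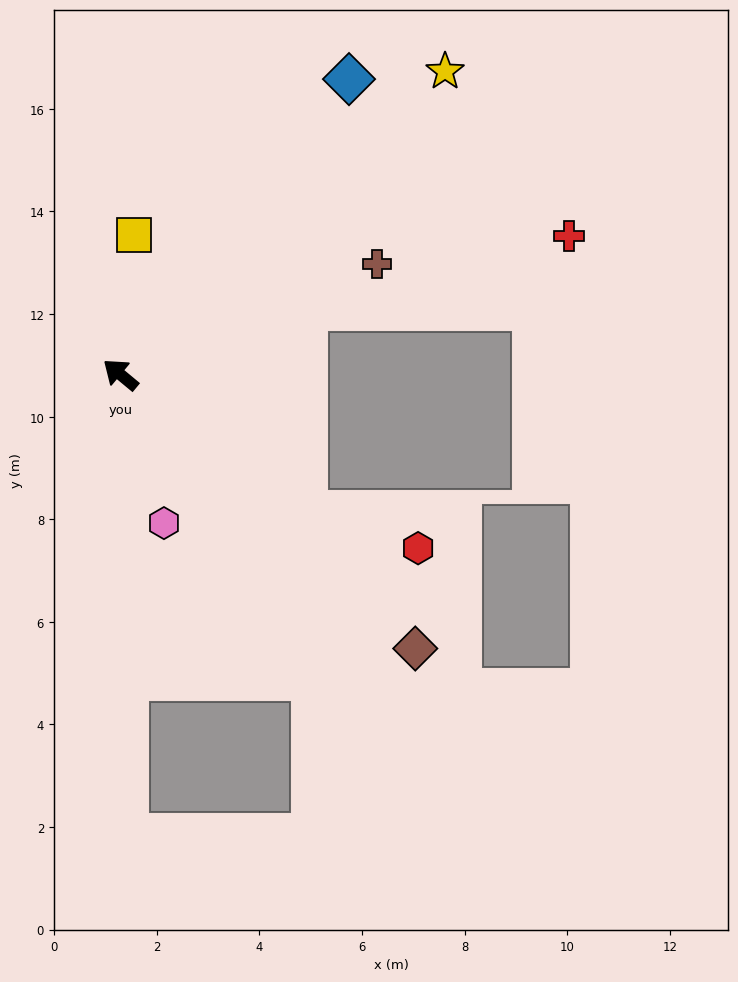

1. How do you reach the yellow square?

turn right 56°, forward 2.7 m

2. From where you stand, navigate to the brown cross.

turn right 117°, forward 5.4 m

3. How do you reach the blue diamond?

turn right 88°, forward 7.3 m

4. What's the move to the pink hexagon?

turn left 146°, forward 3.0 m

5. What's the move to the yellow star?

turn right 97°, forward 8.7 m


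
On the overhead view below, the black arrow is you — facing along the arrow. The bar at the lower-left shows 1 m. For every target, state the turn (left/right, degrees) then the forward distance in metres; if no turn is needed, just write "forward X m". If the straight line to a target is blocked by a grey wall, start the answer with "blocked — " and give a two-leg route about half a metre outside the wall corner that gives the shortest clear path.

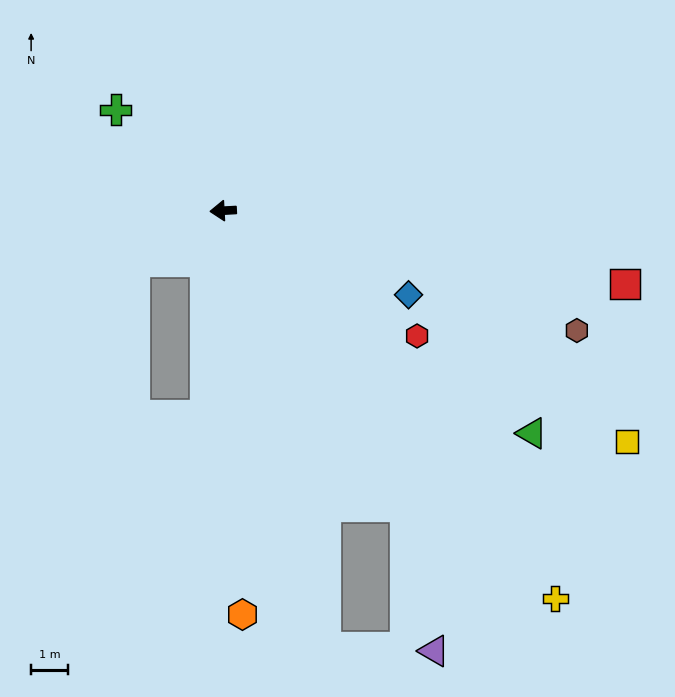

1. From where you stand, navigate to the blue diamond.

turn left 152°, forward 5.5 m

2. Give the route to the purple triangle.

blocked — turn left 118°, forward 9.4 m, then turn right 20°, forward 4.0 m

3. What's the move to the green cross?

turn right 46°, forward 4.0 m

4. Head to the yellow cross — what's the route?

turn left 127°, forward 13.8 m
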